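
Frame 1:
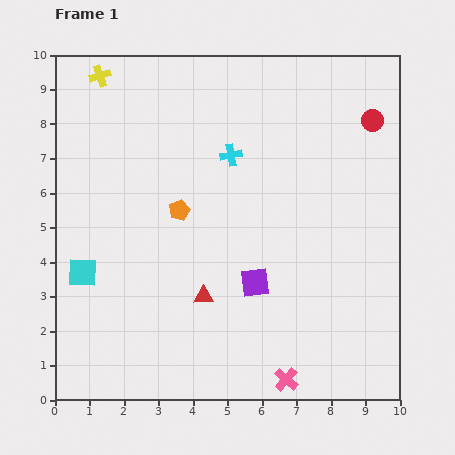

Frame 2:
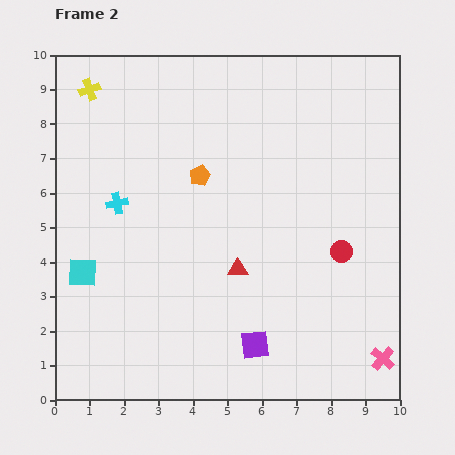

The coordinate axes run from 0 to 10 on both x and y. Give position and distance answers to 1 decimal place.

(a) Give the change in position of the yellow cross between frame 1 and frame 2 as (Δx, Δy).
(-0.3, -0.4)

The yellow cross was at (1.3, 9.4) in frame 1 and (1.0, 9.0) in frame 2.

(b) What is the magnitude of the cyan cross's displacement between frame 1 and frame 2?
3.6

The cyan cross moved from (5.1, 7.1) to (1.8, 5.7), a distance of √(3.3² + 1.4²) ≈ 3.6.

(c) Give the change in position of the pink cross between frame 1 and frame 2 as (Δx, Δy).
(2.8, 0.6)

The pink cross was at (6.7, 0.6) in frame 1 and (9.5, 1.2) in frame 2.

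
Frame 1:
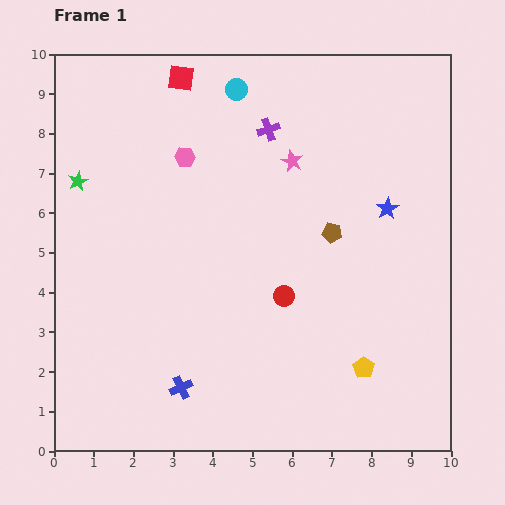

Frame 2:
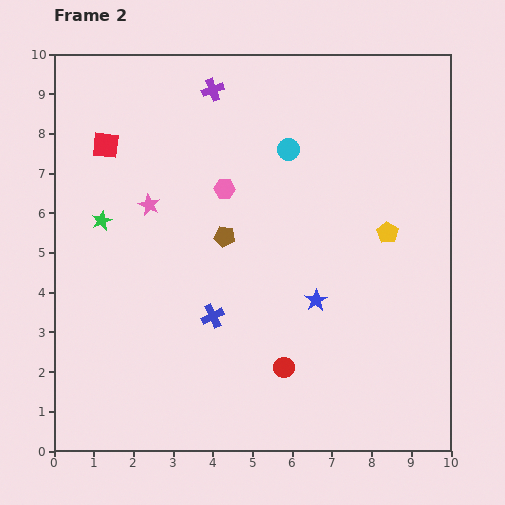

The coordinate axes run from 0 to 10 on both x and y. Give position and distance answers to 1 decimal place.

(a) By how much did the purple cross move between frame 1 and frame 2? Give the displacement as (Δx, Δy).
(-1.4, 1.0)

The purple cross was at (5.4, 8.1) in frame 1 and (4.0, 9.1) in frame 2.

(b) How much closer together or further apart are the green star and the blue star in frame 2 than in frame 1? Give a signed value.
-2.0

Distance in frame 1: 7.8. Distance in frame 2: 5.8.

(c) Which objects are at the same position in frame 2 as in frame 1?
none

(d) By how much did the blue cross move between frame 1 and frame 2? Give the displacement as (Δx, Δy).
(0.8, 1.8)

The blue cross was at (3.2, 1.6) in frame 1 and (4.0, 3.4) in frame 2.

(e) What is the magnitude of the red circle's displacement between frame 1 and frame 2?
1.8

The red circle moved from (5.8, 3.9) to (5.8, 2.1), a distance of √(0.0² + 1.8²) ≈ 1.8.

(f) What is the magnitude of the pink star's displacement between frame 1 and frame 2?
3.8

The pink star moved from (6.0, 7.3) to (2.4, 6.2), a distance of √(3.6² + 1.1²) ≈ 3.8.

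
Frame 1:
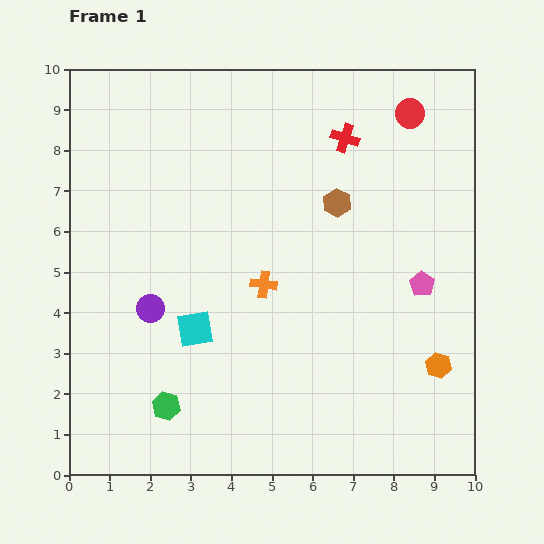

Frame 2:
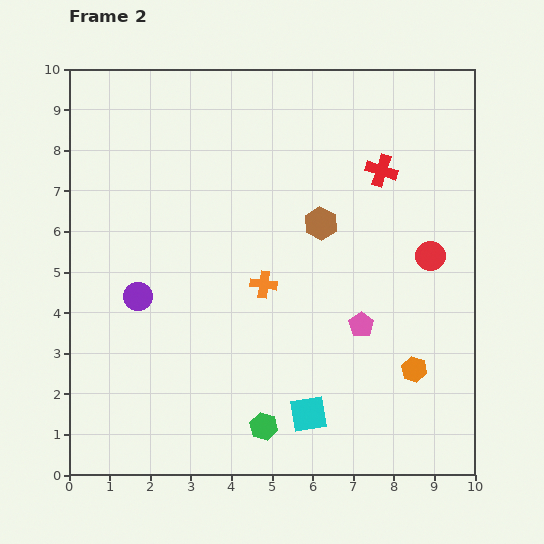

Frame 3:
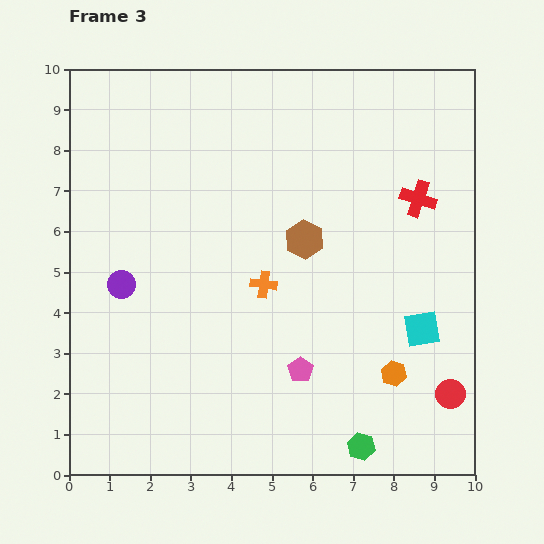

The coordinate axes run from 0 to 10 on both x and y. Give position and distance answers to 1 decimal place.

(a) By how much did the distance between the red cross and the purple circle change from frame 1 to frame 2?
+0.4

Distance in frame 1: 6.4. Distance in frame 2: 6.8.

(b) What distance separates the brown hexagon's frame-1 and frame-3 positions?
1.2

The brown hexagon moved from (6.6, 6.7) to (5.8, 5.8), a distance of √(0.8² + 0.9²) ≈ 1.2.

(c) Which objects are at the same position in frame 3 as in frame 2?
the orange cross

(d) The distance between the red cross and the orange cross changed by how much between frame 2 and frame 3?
+0.3

Distance in frame 2: 4.0. Distance in frame 3: 4.3.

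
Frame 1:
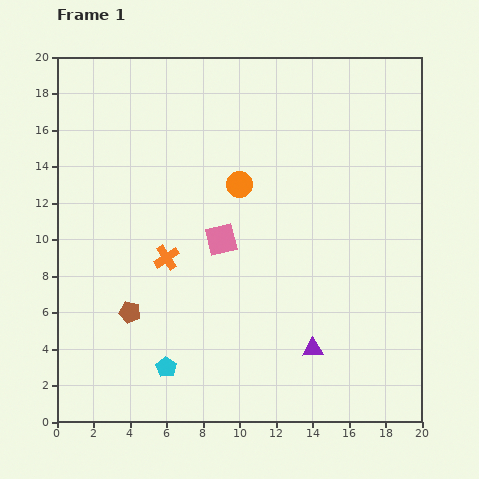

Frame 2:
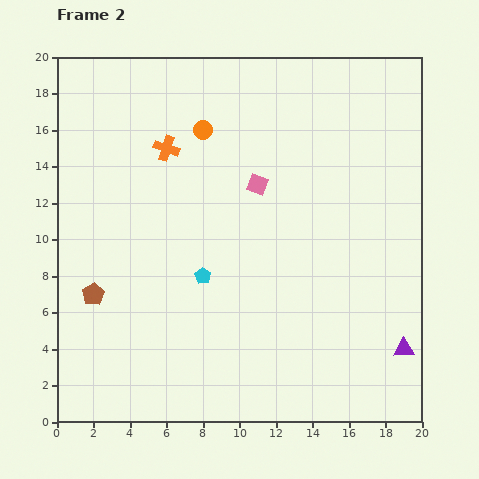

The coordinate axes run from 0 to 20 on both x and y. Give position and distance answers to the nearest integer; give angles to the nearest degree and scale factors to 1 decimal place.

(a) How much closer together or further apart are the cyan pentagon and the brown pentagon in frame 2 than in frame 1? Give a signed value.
+2

Distance in frame 1: 4. Distance in frame 2: 6.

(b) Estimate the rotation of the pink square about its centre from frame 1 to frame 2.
36° clockwise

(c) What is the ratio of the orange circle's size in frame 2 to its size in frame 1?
0.7×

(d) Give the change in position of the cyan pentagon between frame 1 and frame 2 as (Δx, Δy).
(2, 5)

The cyan pentagon was at (6, 3) in frame 1 and (8, 8) in frame 2.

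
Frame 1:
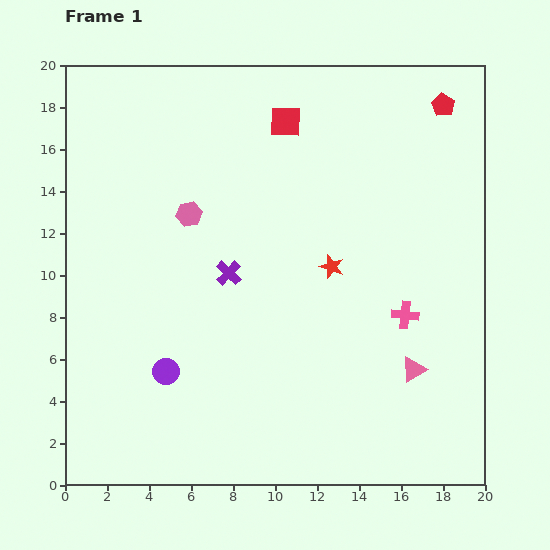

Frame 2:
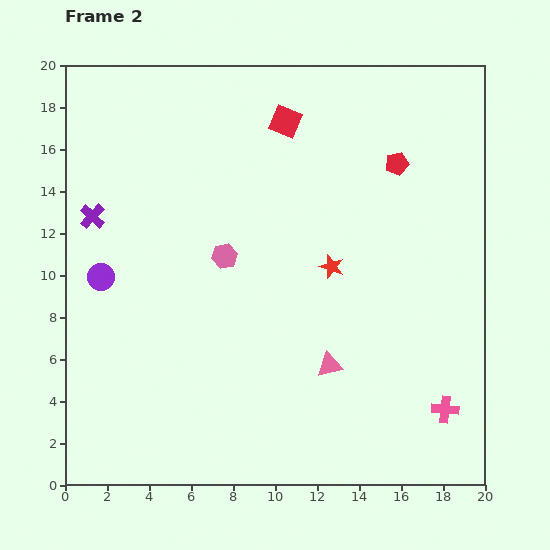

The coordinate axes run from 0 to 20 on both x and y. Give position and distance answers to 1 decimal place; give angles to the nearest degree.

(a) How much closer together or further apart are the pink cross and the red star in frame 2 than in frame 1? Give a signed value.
+4.5

Distance in frame 1: 4.2. Distance in frame 2: 8.7.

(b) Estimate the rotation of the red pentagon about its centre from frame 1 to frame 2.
26° clockwise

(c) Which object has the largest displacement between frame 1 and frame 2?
the purple cross

(moved 7.0; next 5.5)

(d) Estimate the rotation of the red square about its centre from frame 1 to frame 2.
20° clockwise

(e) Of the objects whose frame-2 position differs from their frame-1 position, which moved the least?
the pink hexagon

(moved 2.6)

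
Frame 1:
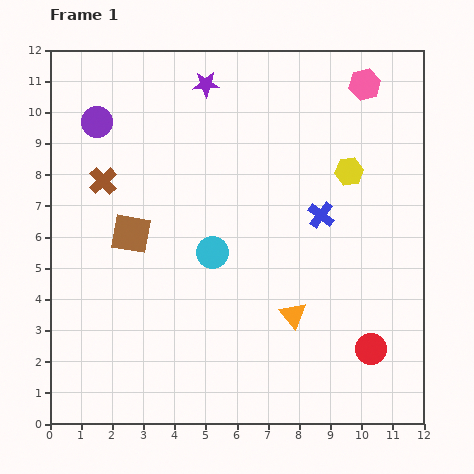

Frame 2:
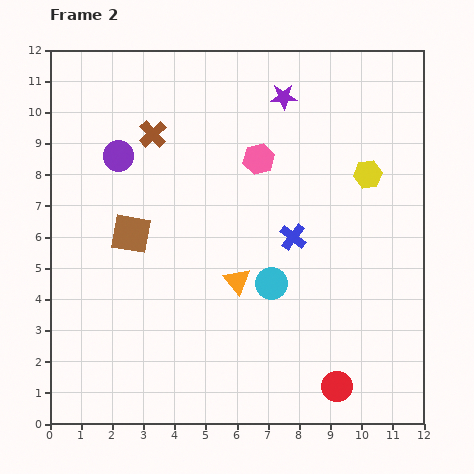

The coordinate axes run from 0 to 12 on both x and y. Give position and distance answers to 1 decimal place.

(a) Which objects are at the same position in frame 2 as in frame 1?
the brown square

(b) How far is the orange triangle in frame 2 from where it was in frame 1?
2.1

The orange triangle moved from (7.8, 3.5) to (6.0, 4.6), a distance of √(1.8² + 1.1²) ≈ 2.1.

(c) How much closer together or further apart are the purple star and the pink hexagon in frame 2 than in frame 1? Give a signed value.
-2.9

Distance in frame 1: 5.1. Distance in frame 2: 2.2.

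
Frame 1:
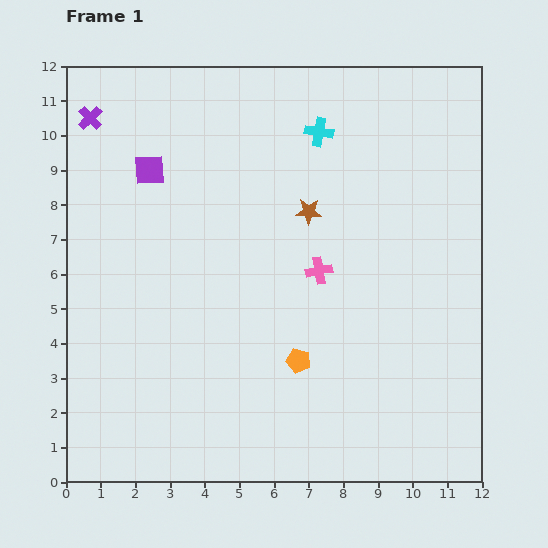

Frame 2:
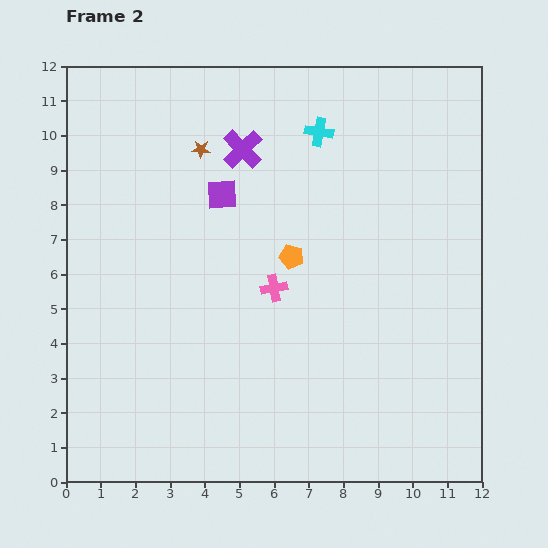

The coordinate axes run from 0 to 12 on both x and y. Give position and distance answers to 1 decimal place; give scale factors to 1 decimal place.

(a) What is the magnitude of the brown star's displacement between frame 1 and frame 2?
3.6

The brown star moved from (7.0, 7.8) to (3.9, 9.6), a distance of √(3.1² + 1.8²) ≈ 3.6.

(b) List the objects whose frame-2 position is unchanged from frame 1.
the cyan cross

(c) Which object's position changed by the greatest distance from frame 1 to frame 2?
the purple cross

(moved 4.5; next 3.6)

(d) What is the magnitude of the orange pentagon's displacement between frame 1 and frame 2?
3.0

The orange pentagon moved from (6.7, 3.5) to (6.5, 6.5), a distance of √(0.2² + 3.0²) ≈ 3.0.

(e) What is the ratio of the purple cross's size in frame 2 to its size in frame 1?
1.7×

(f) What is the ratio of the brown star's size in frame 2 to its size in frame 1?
0.7×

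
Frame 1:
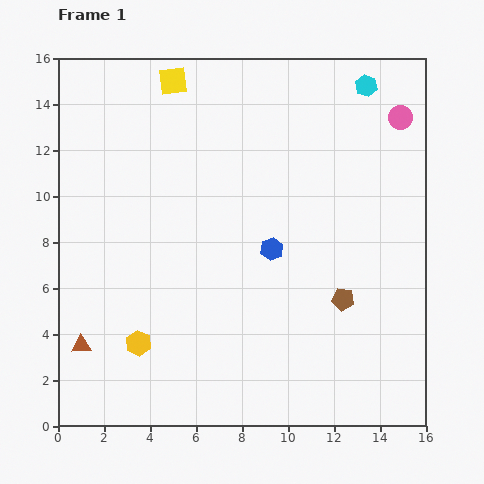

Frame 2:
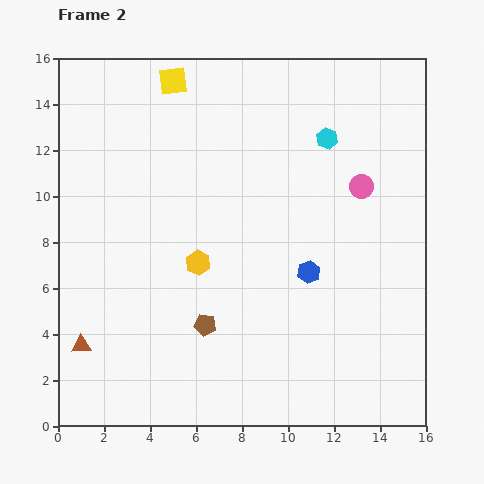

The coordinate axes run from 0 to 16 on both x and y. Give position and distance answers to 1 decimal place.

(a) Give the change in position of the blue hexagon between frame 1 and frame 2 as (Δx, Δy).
(1.6, -1.0)

The blue hexagon was at (9.3, 7.7) in frame 1 and (10.9, 6.7) in frame 2.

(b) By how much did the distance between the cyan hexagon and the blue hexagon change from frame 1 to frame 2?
-2.3

Distance in frame 1: 8.2. Distance in frame 2: 5.9.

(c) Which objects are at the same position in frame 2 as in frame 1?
the brown triangle, the yellow square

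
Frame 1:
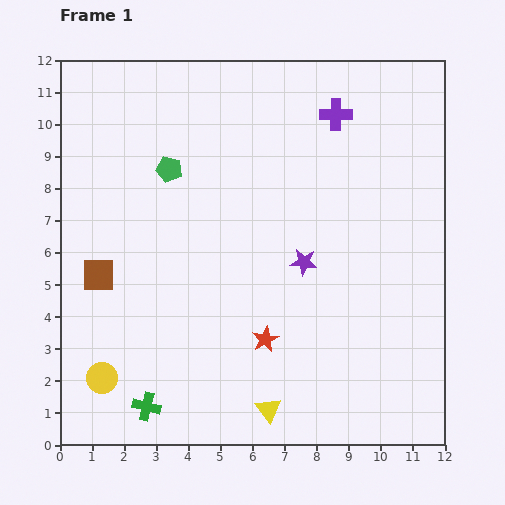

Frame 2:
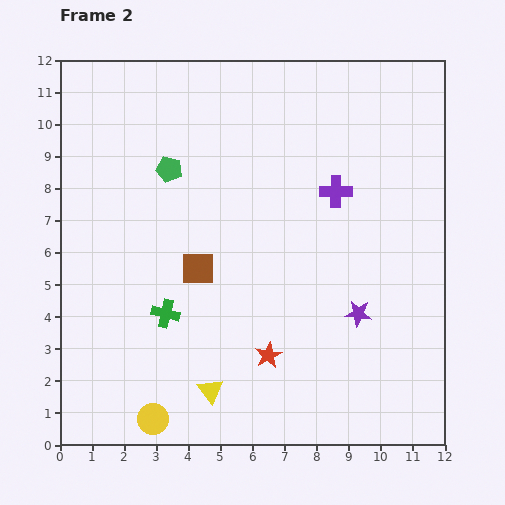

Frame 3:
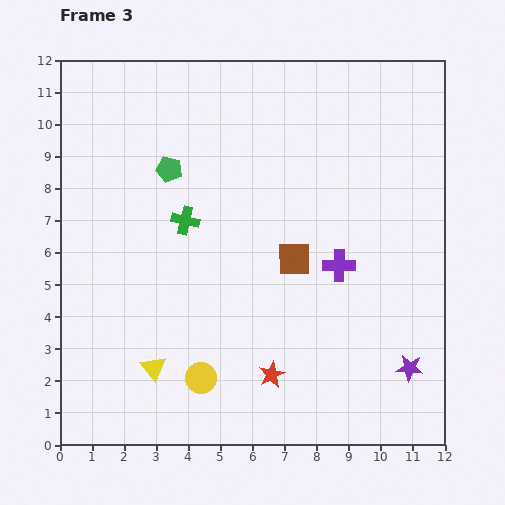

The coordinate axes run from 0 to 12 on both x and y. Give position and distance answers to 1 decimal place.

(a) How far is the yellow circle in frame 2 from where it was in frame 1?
2.1

The yellow circle moved from (1.3, 2.1) to (2.9, 0.8), a distance of √(1.6² + 1.3²) ≈ 2.1.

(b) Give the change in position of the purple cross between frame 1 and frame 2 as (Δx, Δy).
(0.0, -2.4)

The purple cross was at (8.6, 10.3) in frame 1 and (8.6, 7.9) in frame 2.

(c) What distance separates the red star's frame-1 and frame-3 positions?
1.1

The red star moved from (6.4, 3.3) to (6.6, 2.2), a distance of √(0.2² + 1.1²) ≈ 1.1.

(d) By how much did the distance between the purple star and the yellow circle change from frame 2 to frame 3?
-0.7

Distance in frame 2: 7.2. Distance in frame 3: 6.5.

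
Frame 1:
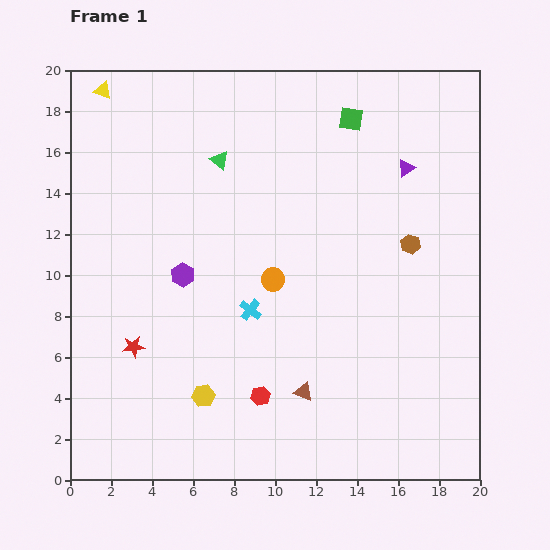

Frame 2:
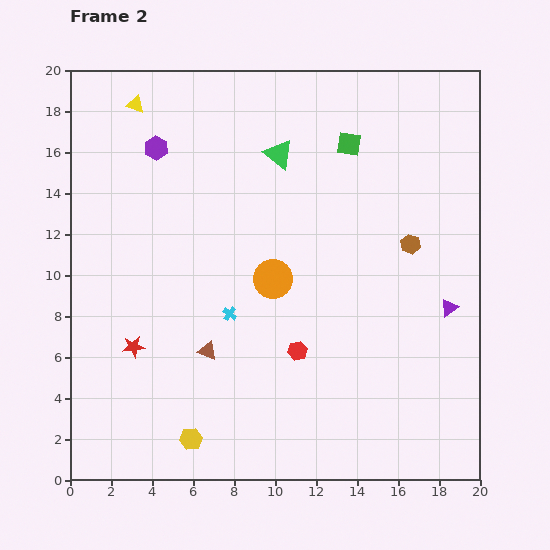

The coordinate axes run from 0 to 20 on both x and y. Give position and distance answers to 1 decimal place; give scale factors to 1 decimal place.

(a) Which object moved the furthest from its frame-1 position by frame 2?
the purple triangle

(moved 7.1; next 6.3)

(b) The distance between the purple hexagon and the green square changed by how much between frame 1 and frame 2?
-1.8

Distance in frame 1: 11.2. Distance in frame 2: 9.4.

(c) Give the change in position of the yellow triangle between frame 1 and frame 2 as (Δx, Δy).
(1.6, -0.7)

The yellow triangle was at (1.6, 19.0) in frame 1 and (3.2, 18.3) in frame 2.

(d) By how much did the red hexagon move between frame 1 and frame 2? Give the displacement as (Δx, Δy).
(1.8, 2.2)

The red hexagon was at (9.3, 4.1) in frame 1 and (11.1, 6.3) in frame 2.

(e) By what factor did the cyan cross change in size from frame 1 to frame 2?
0.6×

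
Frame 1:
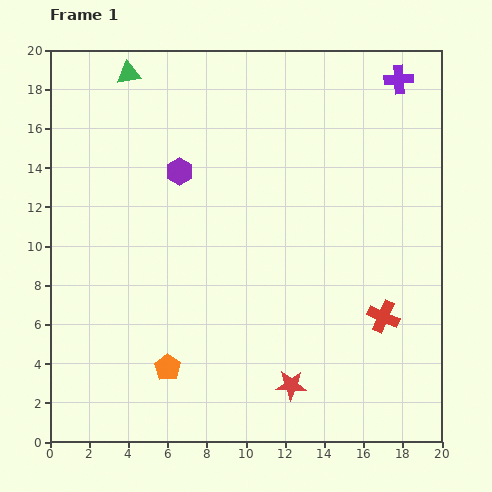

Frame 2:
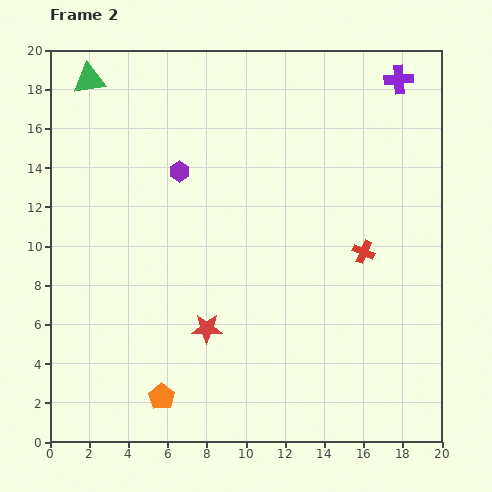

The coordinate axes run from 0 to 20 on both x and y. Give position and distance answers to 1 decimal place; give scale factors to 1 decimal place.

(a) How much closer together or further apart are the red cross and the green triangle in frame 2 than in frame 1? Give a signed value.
-1.5

Distance in frame 1: 18.0. Distance in frame 2: 16.5.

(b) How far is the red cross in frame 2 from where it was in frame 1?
3.4

The red cross moved from (17.0, 6.4) to (16.0, 9.7), a distance of √(1.0² + 3.3²) ≈ 3.4.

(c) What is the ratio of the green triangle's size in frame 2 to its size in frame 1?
1.3×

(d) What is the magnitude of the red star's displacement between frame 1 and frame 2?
5.2

The red star moved from (12.3, 2.9) to (8.0, 5.8), a distance of √(4.3² + 2.9²) ≈ 5.2.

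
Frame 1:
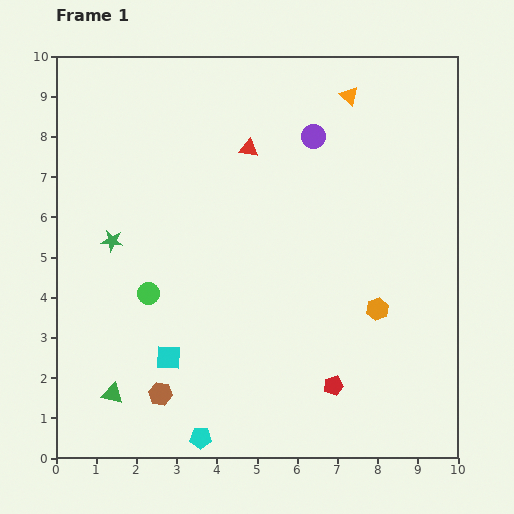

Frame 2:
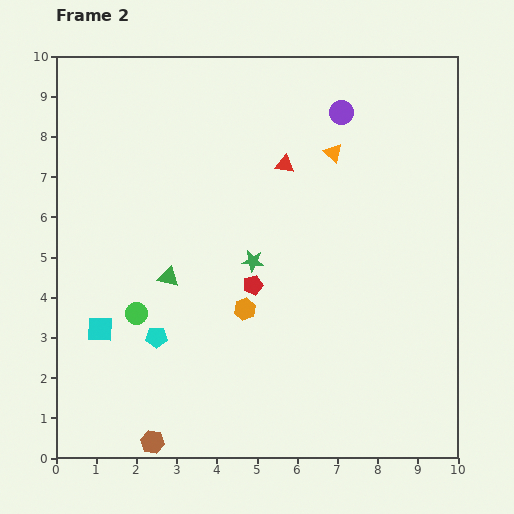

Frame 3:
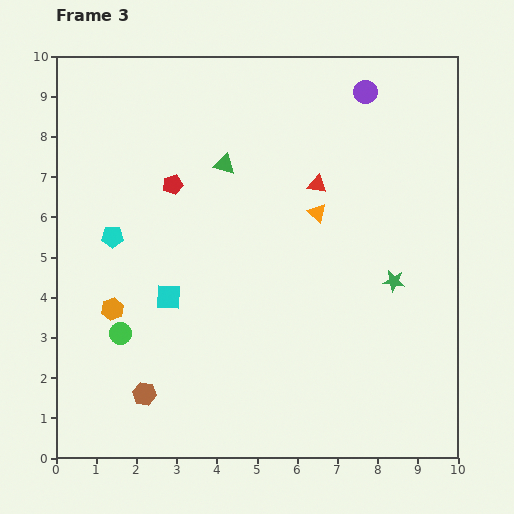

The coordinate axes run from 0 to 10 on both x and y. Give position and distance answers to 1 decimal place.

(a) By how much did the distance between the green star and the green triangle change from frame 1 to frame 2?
-1.7

Distance in frame 1: 3.8. Distance in frame 2: 2.1.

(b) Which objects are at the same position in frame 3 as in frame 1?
none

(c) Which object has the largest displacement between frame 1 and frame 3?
the green star

(moved 7.1; next 6.6)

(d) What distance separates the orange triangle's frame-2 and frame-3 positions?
1.6

The orange triangle moved from (6.9, 7.6) to (6.5, 6.1), a distance of √(0.4² + 1.5²) ≈ 1.6.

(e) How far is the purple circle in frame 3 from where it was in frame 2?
0.8

The purple circle moved from (7.1, 8.6) to (7.7, 9.1), a distance of √(0.6² + 0.5²) ≈ 0.8.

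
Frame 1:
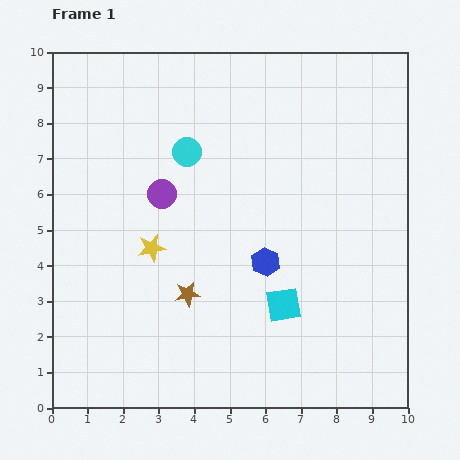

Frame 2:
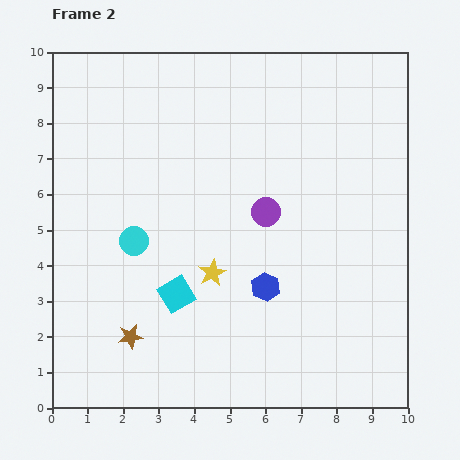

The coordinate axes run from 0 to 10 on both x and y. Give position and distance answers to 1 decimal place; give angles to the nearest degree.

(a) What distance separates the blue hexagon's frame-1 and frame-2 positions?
0.7

The blue hexagon moved from (6.0, 4.1) to (6.0, 3.4), a distance of √(0.0² + 0.7²) ≈ 0.7.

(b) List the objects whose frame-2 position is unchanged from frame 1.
none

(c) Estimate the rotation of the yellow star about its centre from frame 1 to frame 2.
15° counter-clockwise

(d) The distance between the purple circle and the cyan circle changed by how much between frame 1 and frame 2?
+2.4

Distance in frame 1: 1.4. Distance in frame 2: 3.8.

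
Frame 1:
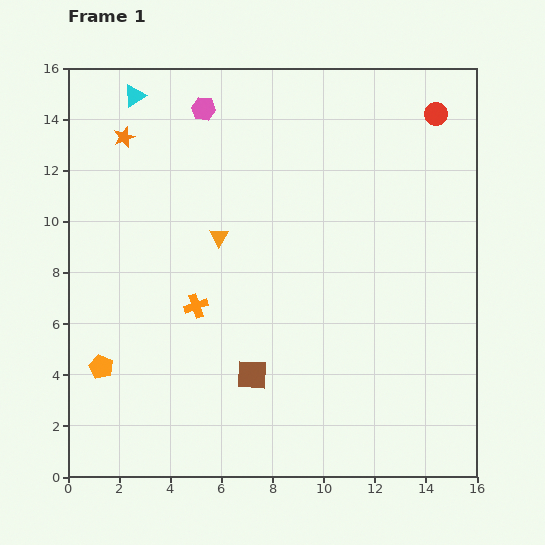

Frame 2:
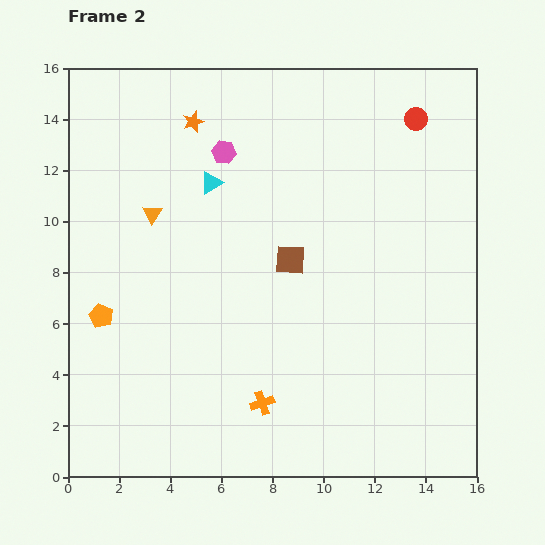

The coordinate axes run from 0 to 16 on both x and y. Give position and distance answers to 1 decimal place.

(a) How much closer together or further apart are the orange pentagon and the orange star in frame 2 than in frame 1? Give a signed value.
-0.6

Distance in frame 1: 9.0. Distance in frame 2: 8.4.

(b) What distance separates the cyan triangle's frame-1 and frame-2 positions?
4.5

The cyan triangle moved from (2.6, 14.9) to (5.6, 11.5), a distance of √(3.0² + 3.4²) ≈ 4.5.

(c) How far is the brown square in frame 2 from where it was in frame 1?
4.7

The brown square moved from (7.2, 4.0) to (8.7, 8.5), a distance of √(1.5² + 4.5²) ≈ 4.7.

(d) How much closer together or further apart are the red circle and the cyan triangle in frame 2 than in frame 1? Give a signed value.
-3.4

Distance in frame 1: 11.8. Distance in frame 2: 8.4.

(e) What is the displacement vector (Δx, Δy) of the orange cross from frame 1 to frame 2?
(2.6, -3.8)

The orange cross was at (5.0, 6.7) in frame 1 and (7.6, 2.9) in frame 2.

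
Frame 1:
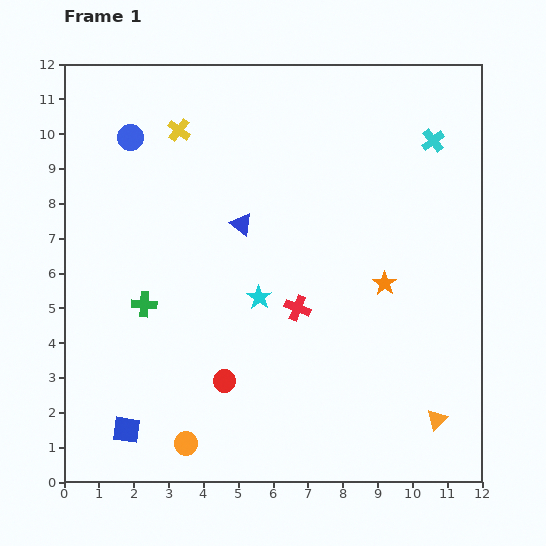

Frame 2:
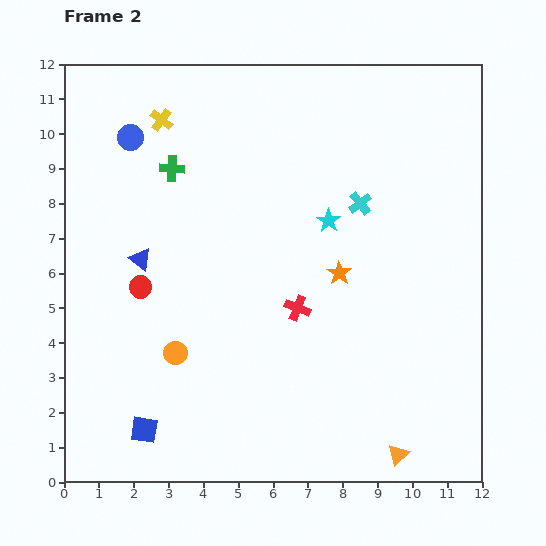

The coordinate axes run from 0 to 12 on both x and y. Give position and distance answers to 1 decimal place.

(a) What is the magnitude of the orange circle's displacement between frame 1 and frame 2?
2.6

The orange circle moved from (3.5, 1.1) to (3.2, 3.7), a distance of √(0.3² + 2.6²) ≈ 2.6.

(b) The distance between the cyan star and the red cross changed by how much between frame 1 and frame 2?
+1.6

Distance in frame 1: 1.1. Distance in frame 2: 2.7.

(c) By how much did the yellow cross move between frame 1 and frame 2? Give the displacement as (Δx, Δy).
(-0.5, 0.3)

The yellow cross was at (3.3, 10.1) in frame 1 and (2.8, 10.4) in frame 2.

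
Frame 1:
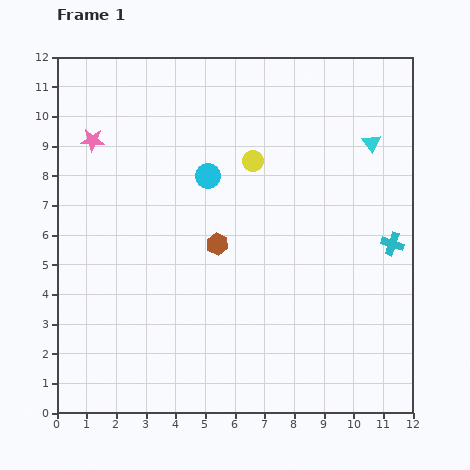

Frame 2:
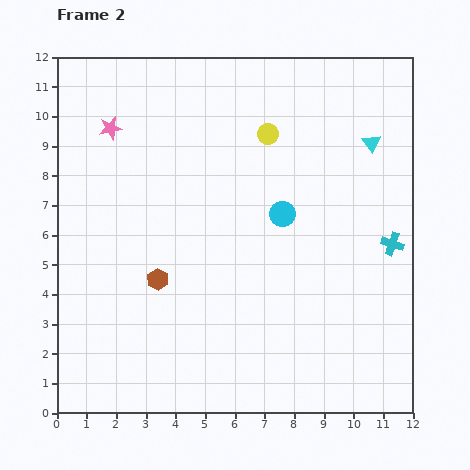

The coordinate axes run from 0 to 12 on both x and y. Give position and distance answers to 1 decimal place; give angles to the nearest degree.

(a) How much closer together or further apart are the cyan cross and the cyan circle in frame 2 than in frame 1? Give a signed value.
-2.8

Distance in frame 1: 6.6. Distance in frame 2: 3.8.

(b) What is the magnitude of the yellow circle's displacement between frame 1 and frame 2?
1.0

The yellow circle moved from (6.6, 8.5) to (7.1, 9.4), a distance of √(0.5² + 0.9²) ≈ 1.0.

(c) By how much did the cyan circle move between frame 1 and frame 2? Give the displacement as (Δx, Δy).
(2.5, -1.3)

The cyan circle was at (5.1, 8.0) in frame 1 and (7.6, 6.7) in frame 2.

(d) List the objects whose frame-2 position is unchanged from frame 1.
the cyan triangle, the cyan cross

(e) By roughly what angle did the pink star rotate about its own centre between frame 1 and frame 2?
16° counter-clockwise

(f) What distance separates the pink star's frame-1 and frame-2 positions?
0.7

The pink star moved from (1.2, 9.2) to (1.8, 9.6), a distance of √(0.6² + 0.4²) ≈ 0.7.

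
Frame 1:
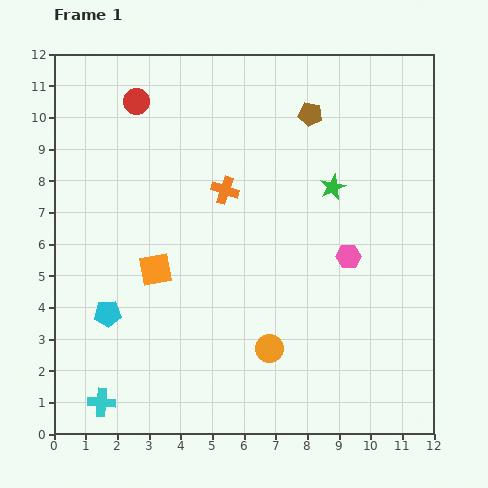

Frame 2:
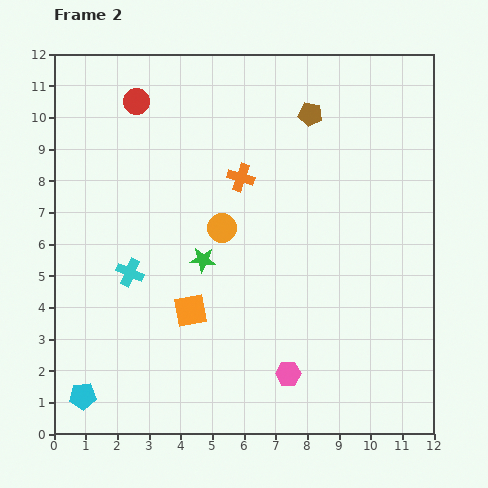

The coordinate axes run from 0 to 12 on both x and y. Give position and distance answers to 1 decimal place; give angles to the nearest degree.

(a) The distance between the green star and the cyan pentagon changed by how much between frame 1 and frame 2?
-2.4

Distance in frame 1: 8.1. Distance in frame 2: 5.7.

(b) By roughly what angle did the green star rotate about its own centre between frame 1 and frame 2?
30° clockwise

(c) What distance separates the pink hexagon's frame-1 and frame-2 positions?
4.2

The pink hexagon moved from (9.3, 5.6) to (7.4, 1.9), a distance of √(1.9² + 3.7²) ≈ 4.2.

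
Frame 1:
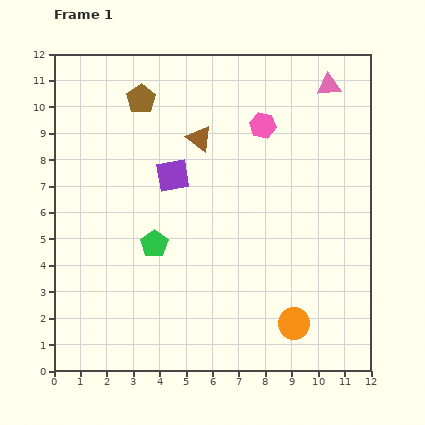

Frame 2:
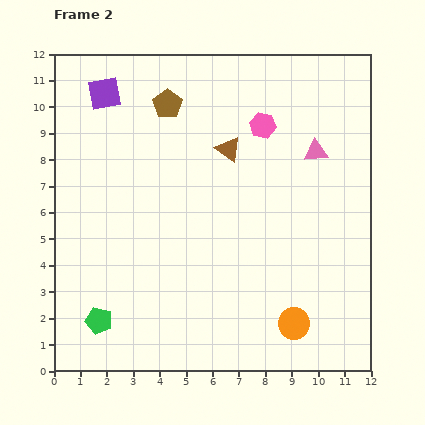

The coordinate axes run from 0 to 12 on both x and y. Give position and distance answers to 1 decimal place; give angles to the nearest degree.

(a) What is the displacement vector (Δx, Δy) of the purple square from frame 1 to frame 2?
(-2.6, 3.1)

The purple square was at (4.5, 7.4) in frame 1 and (1.9, 10.5) in frame 2.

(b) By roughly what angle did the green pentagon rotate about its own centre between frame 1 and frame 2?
21° counter-clockwise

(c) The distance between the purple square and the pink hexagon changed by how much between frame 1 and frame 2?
+2.2

Distance in frame 1: 3.9. Distance in frame 2: 6.1.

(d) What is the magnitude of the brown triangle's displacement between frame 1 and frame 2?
1.2

The brown triangle moved from (5.5, 8.8) to (6.6, 8.4), a distance of √(1.1² + 0.4²) ≈ 1.2.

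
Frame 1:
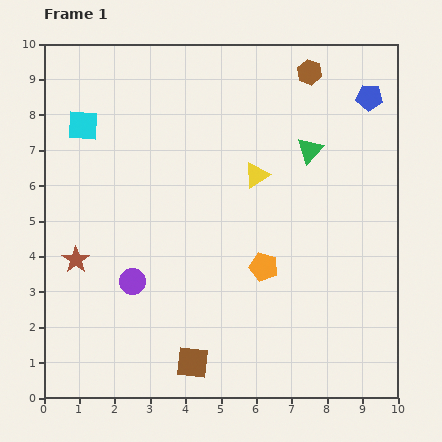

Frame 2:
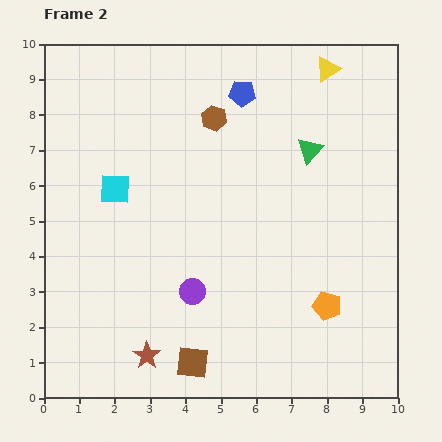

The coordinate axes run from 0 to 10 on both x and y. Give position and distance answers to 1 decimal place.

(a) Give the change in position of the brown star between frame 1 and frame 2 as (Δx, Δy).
(2.0, -2.7)

The brown star was at (0.9, 3.9) in frame 1 and (2.9, 1.2) in frame 2.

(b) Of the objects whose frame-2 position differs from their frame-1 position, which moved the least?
the purple circle

(moved 1.7)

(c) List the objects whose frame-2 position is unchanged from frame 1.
the green triangle, the brown square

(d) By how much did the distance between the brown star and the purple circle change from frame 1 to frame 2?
+0.5

Distance in frame 1: 1.7. Distance in frame 2: 2.2.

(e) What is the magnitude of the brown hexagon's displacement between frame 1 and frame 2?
3.0

The brown hexagon moved from (7.5, 9.2) to (4.8, 7.9), a distance of √(2.7² + 1.3²) ≈ 3.0.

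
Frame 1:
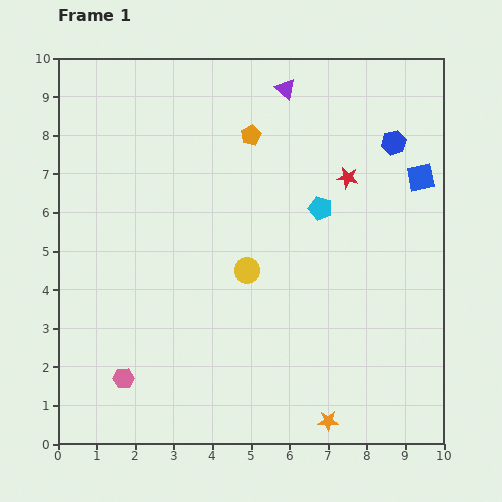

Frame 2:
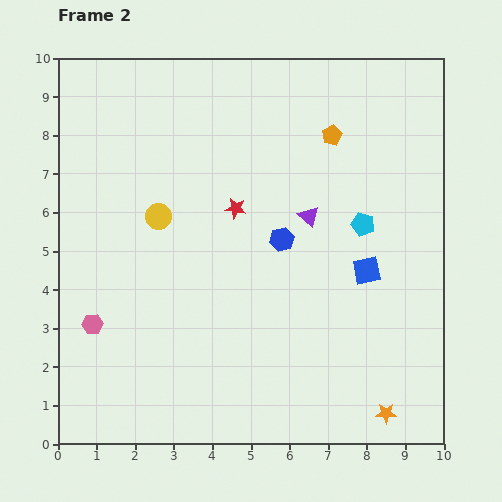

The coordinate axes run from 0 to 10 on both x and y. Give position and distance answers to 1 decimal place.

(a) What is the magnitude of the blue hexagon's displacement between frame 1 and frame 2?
3.8

The blue hexagon moved from (8.7, 7.8) to (5.8, 5.3), a distance of √(2.9² + 2.5²) ≈ 3.8.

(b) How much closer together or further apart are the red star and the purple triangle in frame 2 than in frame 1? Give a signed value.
-0.9

Distance in frame 1: 2.8. Distance in frame 2: 1.9.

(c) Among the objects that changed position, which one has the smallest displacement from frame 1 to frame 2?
the cyan pentagon

(moved 1.2)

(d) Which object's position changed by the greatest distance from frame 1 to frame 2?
the blue hexagon

(moved 3.8; next 3.4)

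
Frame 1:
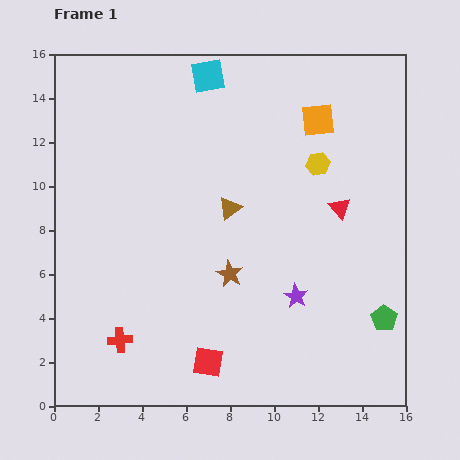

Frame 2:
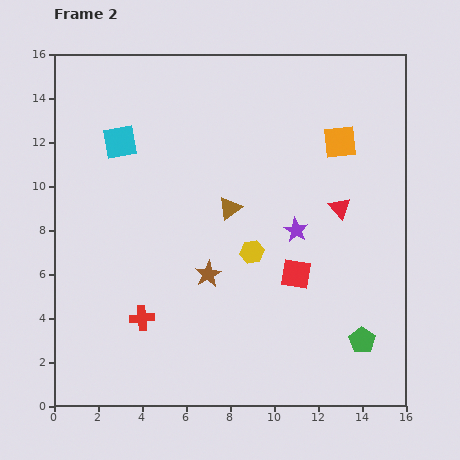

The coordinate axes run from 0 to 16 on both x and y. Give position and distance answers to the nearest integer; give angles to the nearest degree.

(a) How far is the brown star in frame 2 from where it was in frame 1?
1

The brown star moved from (8, 6) to (7, 6), a distance of √(1² + 0²) ≈ 1.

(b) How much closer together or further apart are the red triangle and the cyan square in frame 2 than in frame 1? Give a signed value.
+2

Distance in frame 1: 8. Distance in frame 2: 10.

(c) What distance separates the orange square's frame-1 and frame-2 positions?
1

The orange square moved from (12, 13) to (13, 12), a distance of √(1² + 1²) ≈ 1.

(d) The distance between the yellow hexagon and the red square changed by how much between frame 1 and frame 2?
-8

Distance in frame 1: 10. Distance in frame 2: 2.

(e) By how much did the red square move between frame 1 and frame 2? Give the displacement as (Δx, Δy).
(4, 4)

The red square was at (7, 2) in frame 1 and (11, 6) in frame 2.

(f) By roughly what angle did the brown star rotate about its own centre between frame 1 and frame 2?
15° clockwise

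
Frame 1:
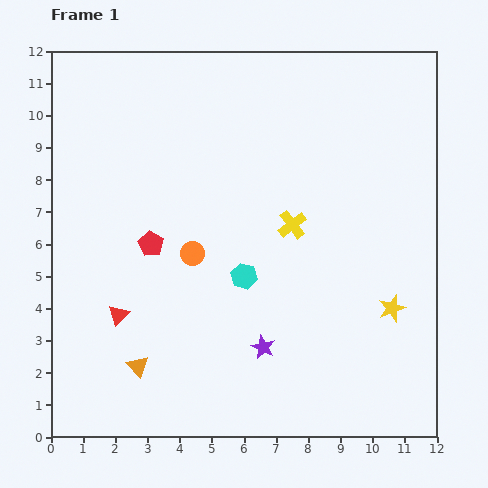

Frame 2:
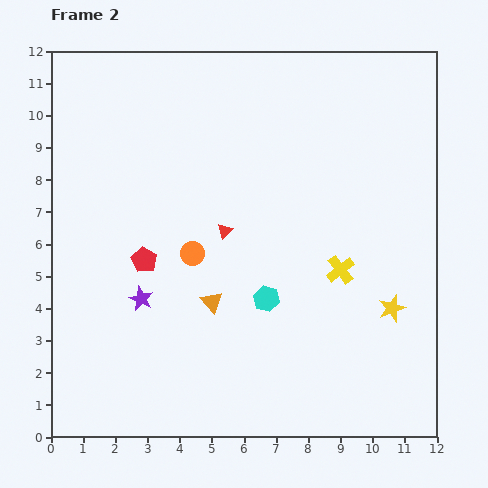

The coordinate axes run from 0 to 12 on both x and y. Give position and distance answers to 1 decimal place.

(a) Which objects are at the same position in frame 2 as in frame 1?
the yellow star, the orange circle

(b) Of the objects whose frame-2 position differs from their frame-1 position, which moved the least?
the red pentagon

(moved 0.5)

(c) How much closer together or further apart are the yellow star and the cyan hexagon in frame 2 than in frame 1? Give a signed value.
-0.8

Distance in frame 1: 4.7. Distance in frame 2: 3.9.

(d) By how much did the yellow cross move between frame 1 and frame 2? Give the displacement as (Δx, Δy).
(1.5, -1.4)

The yellow cross was at (7.5, 6.6) in frame 1 and (9.0, 5.2) in frame 2.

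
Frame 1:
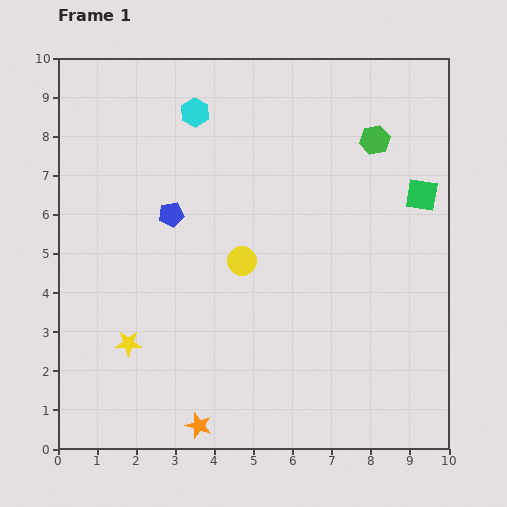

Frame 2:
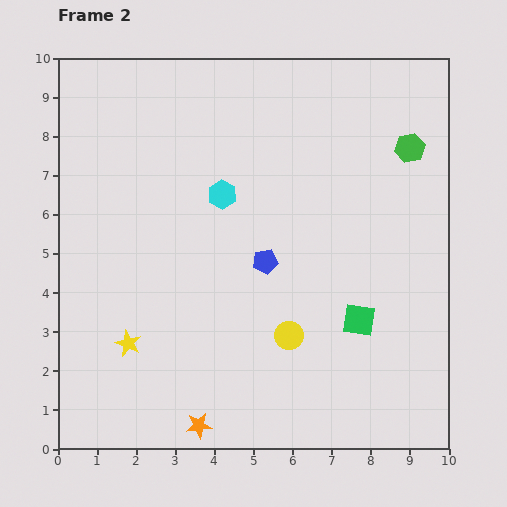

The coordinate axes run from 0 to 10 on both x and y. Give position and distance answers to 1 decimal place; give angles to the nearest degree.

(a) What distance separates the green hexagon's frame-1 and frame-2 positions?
0.9

The green hexagon moved from (8.1, 7.9) to (9.0, 7.7), a distance of √(0.9² + 0.2²) ≈ 0.9.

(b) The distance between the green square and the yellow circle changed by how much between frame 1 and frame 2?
-3.1

Distance in frame 1: 4.9. Distance in frame 2: 1.8.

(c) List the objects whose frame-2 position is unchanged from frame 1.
the yellow star, the orange star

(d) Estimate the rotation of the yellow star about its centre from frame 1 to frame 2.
23° clockwise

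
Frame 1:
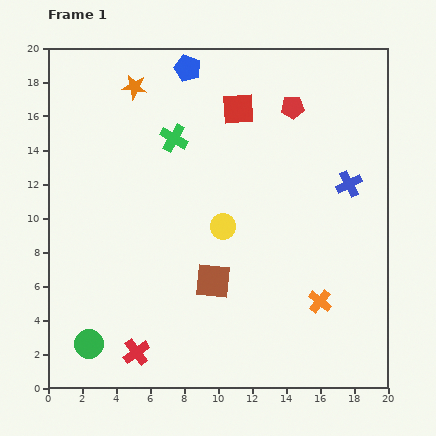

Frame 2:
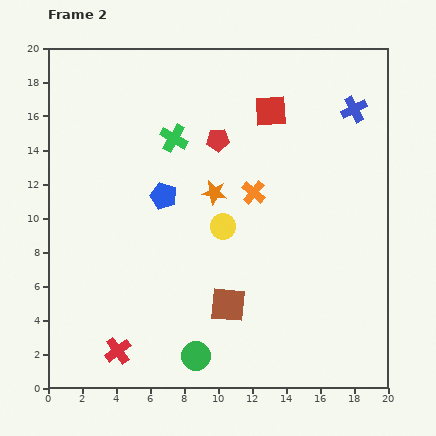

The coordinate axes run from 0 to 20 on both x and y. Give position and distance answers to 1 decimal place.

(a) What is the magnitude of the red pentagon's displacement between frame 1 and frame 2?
4.8

The red pentagon moved from (14.4, 16.5) to (10.0, 14.6), a distance of √(4.4² + 1.9²) ≈ 4.8.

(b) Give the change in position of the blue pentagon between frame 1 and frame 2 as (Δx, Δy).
(-1.4, -7.5)

The blue pentagon was at (8.2, 18.8) in frame 1 and (6.8, 11.3) in frame 2.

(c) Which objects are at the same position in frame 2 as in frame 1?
the green cross, the yellow circle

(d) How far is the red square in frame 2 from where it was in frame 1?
1.9

The red square moved from (11.2, 16.4) to (13.1, 16.3), a distance of √(1.9² + 0.1²) ≈ 1.9.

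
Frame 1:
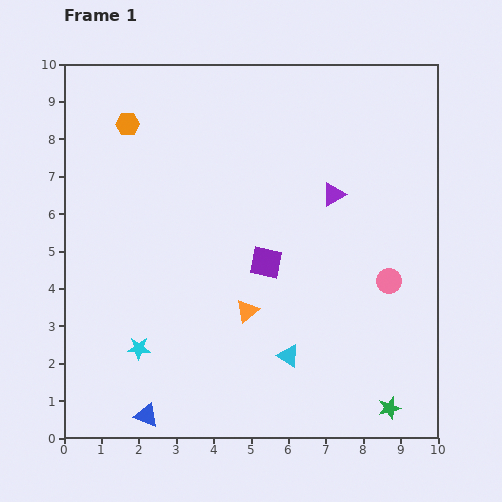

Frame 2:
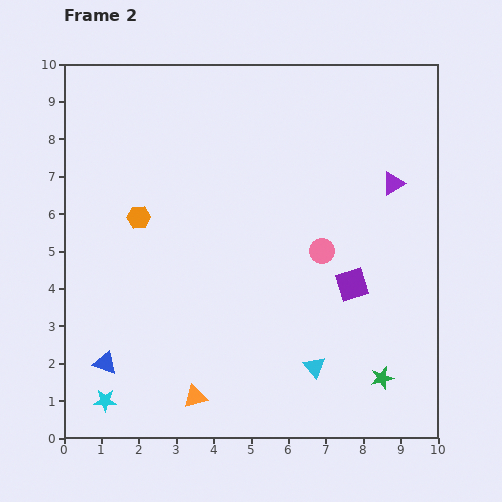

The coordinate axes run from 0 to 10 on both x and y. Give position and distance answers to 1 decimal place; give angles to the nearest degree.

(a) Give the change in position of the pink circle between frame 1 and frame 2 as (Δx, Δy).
(-1.8, 0.8)

The pink circle was at (8.7, 4.2) in frame 1 and (6.9, 5.0) in frame 2.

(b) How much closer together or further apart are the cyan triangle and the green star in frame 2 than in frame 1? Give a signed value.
-1.2

Distance in frame 1: 3.0. Distance in frame 2: 1.8.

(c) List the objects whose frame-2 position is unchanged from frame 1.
none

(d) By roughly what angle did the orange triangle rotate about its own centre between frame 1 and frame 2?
23° clockwise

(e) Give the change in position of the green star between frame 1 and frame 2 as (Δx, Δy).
(-0.2, 0.8)

The green star was at (8.7, 0.8) in frame 1 and (8.5, 1.6) in frame 2.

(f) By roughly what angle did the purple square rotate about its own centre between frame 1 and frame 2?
30° counter-clockwise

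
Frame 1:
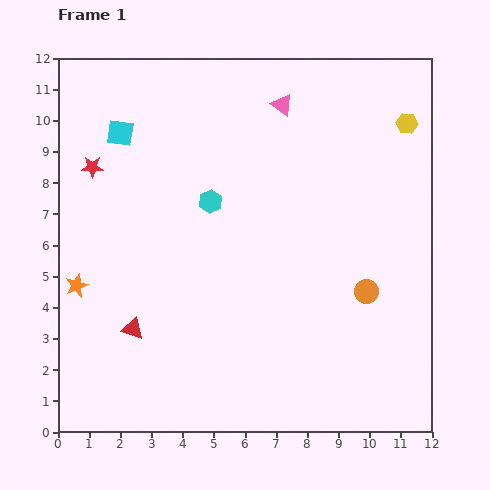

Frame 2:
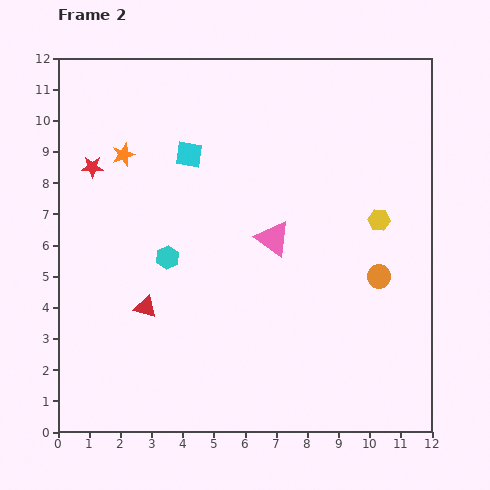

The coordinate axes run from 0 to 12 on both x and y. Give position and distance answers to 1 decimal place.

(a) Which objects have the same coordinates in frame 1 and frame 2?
the red star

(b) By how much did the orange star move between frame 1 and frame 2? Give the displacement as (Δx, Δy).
(1.5, 4.2)

The orange star was at (0.6, 4.7) in frame 1 and (2.1, 8.9) in frame 2.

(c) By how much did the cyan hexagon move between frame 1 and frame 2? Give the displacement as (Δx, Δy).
(-1.4, -1.8)

The cyan hexagon was at (4.9, 7.4) in frame 1 and (3.5, 5.6) in frame 2.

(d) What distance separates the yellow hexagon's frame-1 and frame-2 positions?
3.2

The yellow hexagon moved from (11.2, 9.9) to (10.3, 6.8), a distance of √(0.9² + 3.1²) ≈ 3.2.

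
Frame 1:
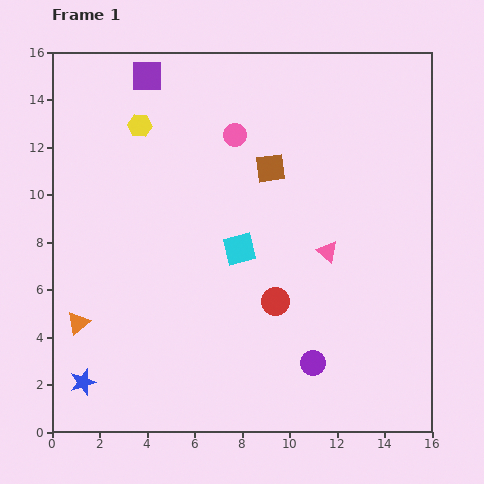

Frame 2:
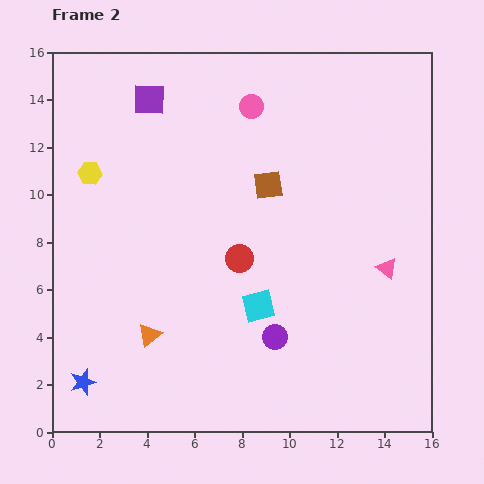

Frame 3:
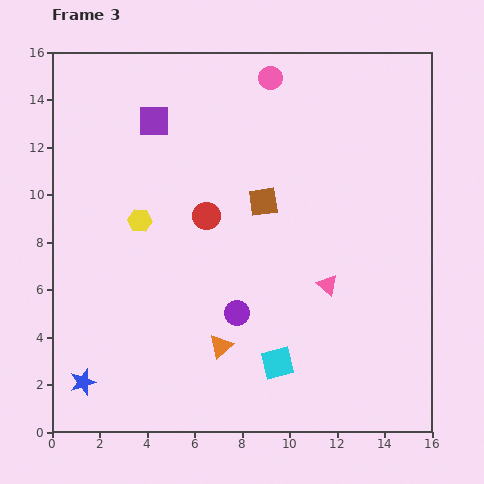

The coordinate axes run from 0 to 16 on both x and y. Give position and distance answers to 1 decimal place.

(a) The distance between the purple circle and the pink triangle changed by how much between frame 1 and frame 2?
+0.8

Distance in frame 1: 4.7. Distance in frame 2: 5.5.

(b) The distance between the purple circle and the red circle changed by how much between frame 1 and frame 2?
+0.5

Distance in frame 1: 3.1. Distance in frame 2: 3.6.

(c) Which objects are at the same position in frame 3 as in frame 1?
the blue star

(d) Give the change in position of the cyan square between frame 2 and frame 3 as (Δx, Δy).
(0.8, -2.4)

The cyan square was at (8.7, 5.3) in frame 2 and (9.5, 2.9) in frame 3.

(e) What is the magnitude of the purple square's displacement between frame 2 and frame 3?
0.9

The purple square moved from (4.1, 14.0) to (4.3, 13.1), a distance of √(0.2² + 0.9²) ≈ 0.9.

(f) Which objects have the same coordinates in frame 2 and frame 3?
the blue star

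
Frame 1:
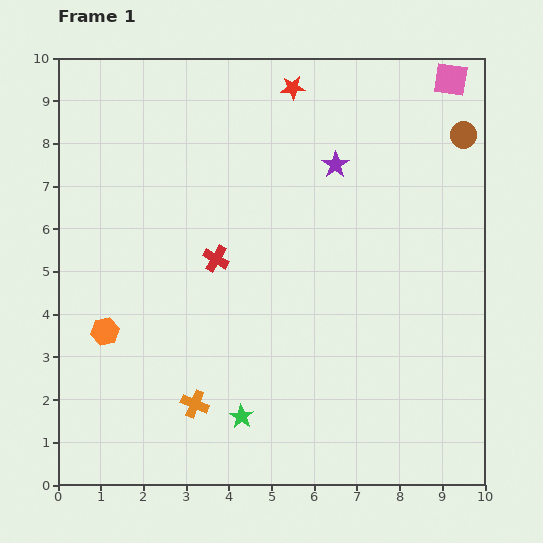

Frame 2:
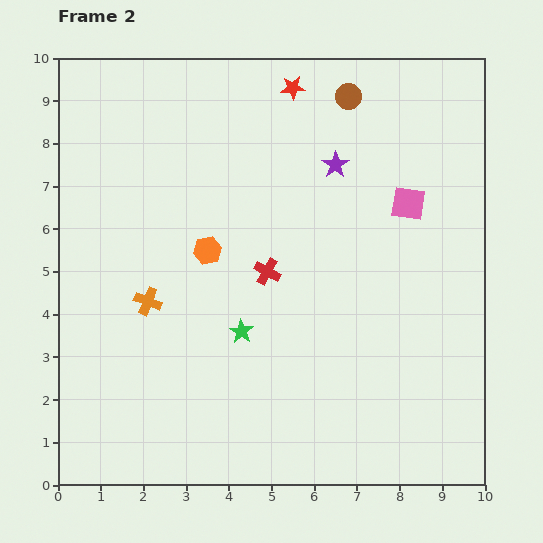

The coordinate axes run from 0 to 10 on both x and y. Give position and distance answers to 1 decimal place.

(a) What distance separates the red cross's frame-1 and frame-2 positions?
1.2

The red cross moved from (3.7, 5.3) to (4.9, 5.0), a distance of √(1.2² + 0.3²) ≈ 1.2.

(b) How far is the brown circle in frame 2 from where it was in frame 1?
2.8

The brown circle moved from (9.5, 8.2) to (6.8, 9.1), a distance of √(2.7² + 0.9²) ≈ 2.8.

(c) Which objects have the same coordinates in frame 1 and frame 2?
the red star, the purple star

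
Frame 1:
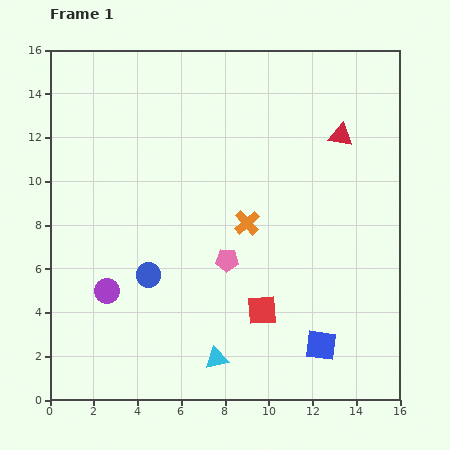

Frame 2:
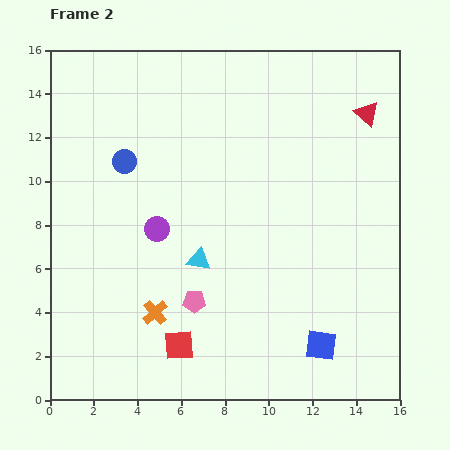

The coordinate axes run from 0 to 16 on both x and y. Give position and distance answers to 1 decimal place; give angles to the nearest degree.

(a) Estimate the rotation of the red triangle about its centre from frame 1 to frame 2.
30° clockwise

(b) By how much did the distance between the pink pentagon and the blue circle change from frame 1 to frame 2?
+3.5

Distance in frame 1: 3.7. Distance in frame 2: 7.2.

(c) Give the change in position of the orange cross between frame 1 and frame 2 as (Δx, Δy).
(-4.2, -4.1)

The orange cross was at (9.0, 8.1) in frame 1 and (4.8, 4.0) in frame 2.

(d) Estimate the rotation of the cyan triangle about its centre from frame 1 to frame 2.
24° clockwise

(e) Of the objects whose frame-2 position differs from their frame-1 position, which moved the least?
the red triangle

(moved 1.6)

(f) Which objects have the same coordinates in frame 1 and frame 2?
the blue square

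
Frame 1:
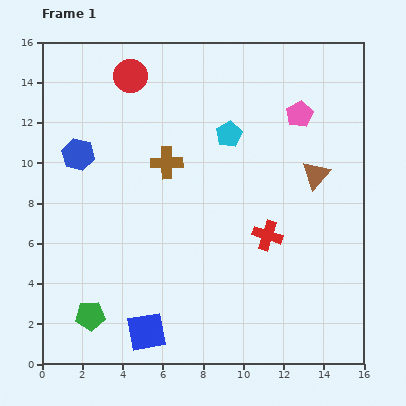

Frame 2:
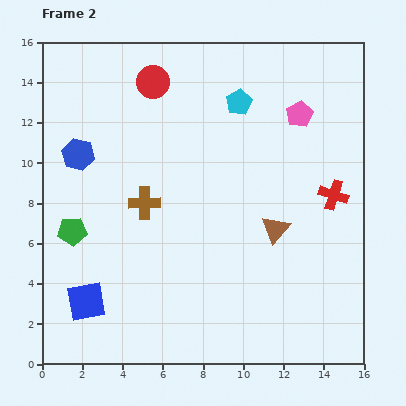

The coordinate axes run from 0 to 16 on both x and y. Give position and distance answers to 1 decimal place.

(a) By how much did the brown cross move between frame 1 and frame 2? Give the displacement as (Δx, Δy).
(-1.1, -2.0)

The brown cross was at (6.2, 10.0) in frame 1 and (5.1, 8.0) in frame 2.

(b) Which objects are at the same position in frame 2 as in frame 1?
the pink pentagon, the blue hexagon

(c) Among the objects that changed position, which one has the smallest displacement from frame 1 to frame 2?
the red circle

(moved 1.1)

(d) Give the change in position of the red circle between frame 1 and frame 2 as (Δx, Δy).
(1.1, -0.3)

The red circle was at (4.4, 14.3) in frame 1 and (5.5, 14.0) in frame 2.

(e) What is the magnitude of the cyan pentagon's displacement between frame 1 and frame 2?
1.7

The cyan pentagon moved from (9.3, 11.4) to (9.8, 13.0), a distance of √(0.5² + 1.6²) ≈ 1.7.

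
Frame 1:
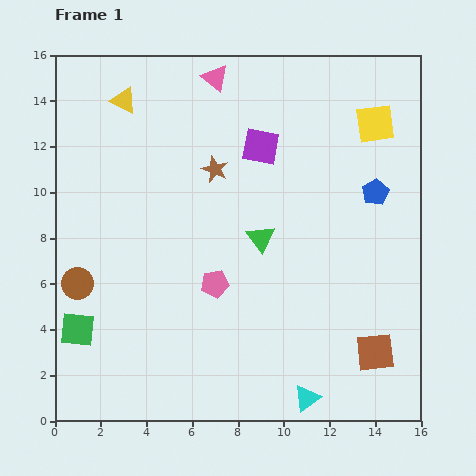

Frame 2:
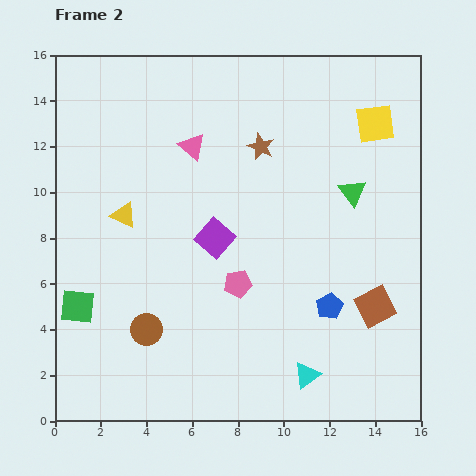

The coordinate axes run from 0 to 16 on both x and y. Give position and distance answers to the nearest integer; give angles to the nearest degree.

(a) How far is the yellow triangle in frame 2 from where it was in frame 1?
5

The yellow triangle moved from (3, 14) to (3, 9), a distance of √(0² + 5²) ≈ 5.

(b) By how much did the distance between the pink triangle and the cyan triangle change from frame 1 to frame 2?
-4

Distance in frame 1: 15. Distance in frame 2: 11.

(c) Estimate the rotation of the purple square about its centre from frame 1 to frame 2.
31° clockwise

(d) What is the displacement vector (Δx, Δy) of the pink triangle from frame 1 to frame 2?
(-1, -3)

The pink triangle was at (7, 15) in frame 1 and (6, 12) in frame 2.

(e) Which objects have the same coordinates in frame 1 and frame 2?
the yellow square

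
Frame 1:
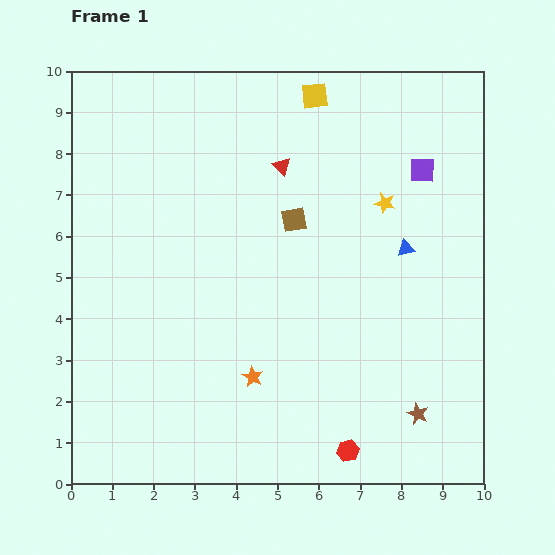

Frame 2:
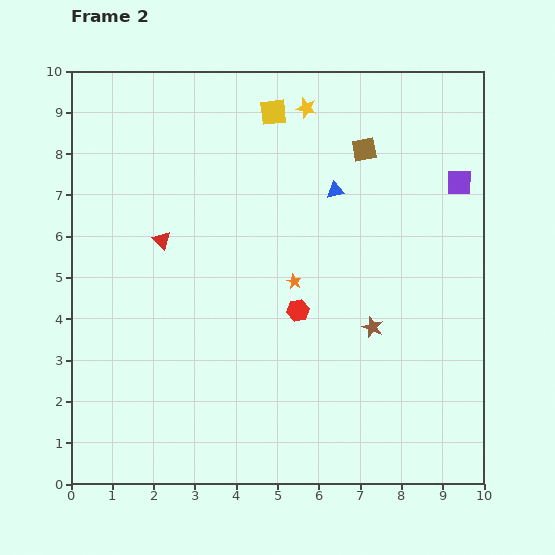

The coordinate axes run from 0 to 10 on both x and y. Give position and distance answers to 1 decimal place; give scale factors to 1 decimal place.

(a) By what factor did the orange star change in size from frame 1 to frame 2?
0.7×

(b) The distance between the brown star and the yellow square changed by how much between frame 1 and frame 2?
-2.4

Distance in frame 1: 8.1. Distance in frame 2: 5.7.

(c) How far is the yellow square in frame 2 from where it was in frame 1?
1.1

The yellow square moved from (5.9, 9.4) to (4.9, 9.0), a distance of √(1.0² + 0.4²) ≈ 1.1.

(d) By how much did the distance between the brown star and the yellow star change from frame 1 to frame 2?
+0.3

Distance in frame 1: 5.2. Distance in frame 2: 5.5.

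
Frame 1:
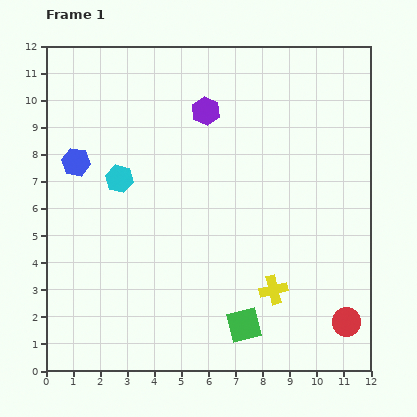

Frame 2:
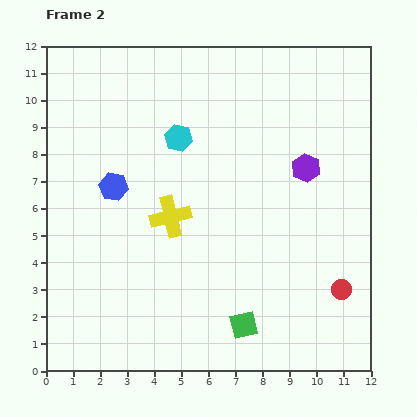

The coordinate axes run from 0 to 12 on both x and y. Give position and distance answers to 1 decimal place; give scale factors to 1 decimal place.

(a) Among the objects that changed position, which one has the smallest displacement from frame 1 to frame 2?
the red circle

(moved 1.2)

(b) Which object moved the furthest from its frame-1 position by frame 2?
the yellow cross

(moved 4.7; next 4.3)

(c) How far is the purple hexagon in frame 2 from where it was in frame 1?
4.3

The purple hexagon moved from (5.9, 9.6) to (9.6, 7.5), a distance of √(3.7² + 2.1²) ≈ 4.3.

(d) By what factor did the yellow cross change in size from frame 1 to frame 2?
1.4×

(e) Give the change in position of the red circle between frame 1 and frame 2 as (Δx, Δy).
(-0.2, 1.2)

The red circle was at (11.1, 1.8) in frame 1 and (10.9, 3.0) in frame 2.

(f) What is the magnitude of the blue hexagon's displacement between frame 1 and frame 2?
1.7

The blue hexagon moved from (1.1, 7.7) to (2.5, 6.8), a distance of √(1.4² + 0.9²) ≈ 1.7.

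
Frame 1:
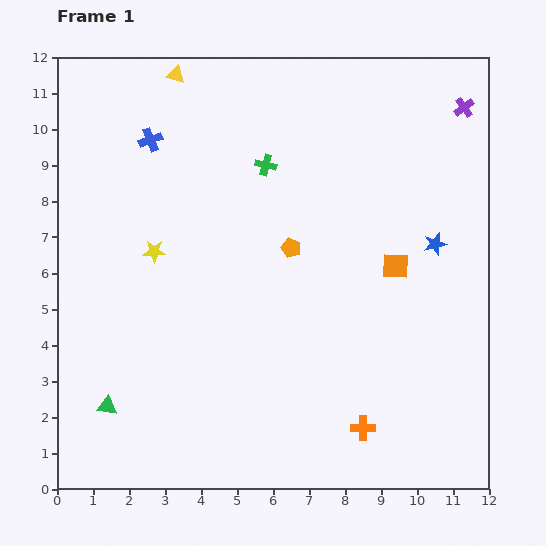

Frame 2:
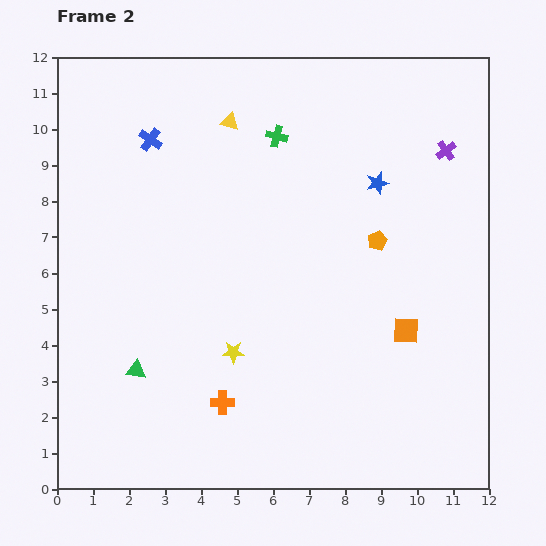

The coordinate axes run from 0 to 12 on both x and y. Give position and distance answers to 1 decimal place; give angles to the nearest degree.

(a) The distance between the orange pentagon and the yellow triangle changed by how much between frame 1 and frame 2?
-0.5

Distance in frame 1: 5.8. Distance in frame 2: 5.3.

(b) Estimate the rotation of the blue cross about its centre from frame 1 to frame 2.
34° counter-clockwise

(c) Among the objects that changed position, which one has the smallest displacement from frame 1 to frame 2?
the green cross

(moved 0.9)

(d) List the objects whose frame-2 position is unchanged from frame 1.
the blue cross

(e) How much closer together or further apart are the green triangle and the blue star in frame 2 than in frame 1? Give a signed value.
-1.7

Distance in frame 1: 10.2. Distance in frame 2: 8.5.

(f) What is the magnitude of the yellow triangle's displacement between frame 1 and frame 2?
2.0

The yellow triangle moved from (3.3, 11.5) to (4.8, 10.2), a distance of √(1.5² + 1.3²) ≈ 2.0.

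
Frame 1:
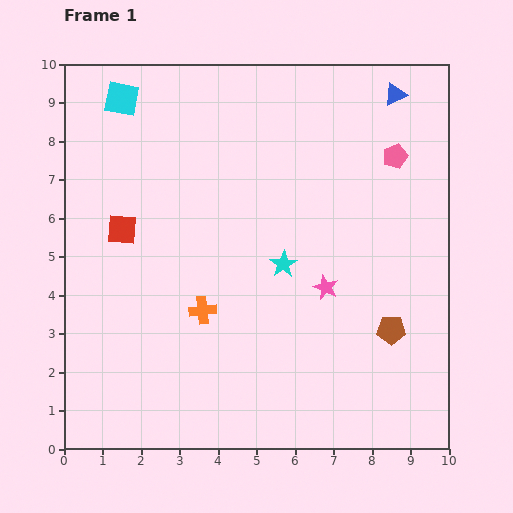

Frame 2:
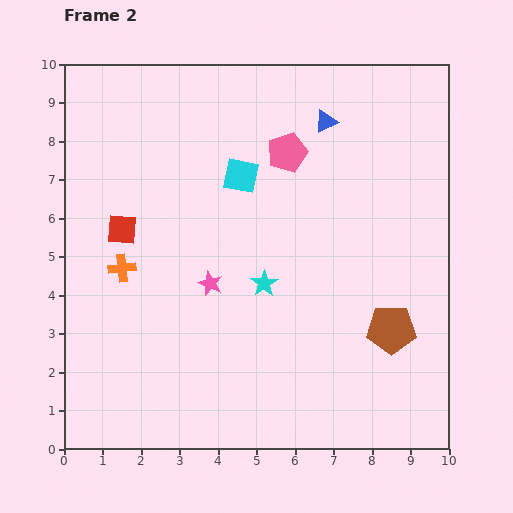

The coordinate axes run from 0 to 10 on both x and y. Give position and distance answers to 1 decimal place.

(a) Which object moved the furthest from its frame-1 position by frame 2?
the cyan square

(moved 3.7; next 3.0)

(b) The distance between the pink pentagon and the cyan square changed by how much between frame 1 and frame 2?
-6.0

Distance in frame 1: 7.3. Distance in frame 2: 1.3.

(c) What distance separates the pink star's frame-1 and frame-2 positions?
3.0

The pink star moved from (6.8, 4.2) to (3.8, 4.3), a distance of √(3.0² + 0.1²) ≈ 3.0.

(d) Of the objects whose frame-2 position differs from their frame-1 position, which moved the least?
the cyan star

(moved 0.7)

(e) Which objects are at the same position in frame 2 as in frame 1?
the red square, the brown pentagon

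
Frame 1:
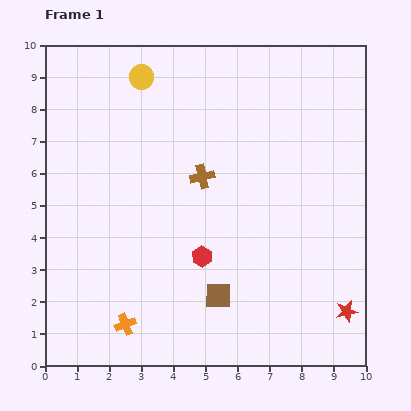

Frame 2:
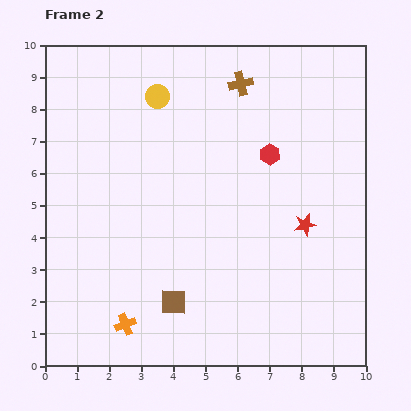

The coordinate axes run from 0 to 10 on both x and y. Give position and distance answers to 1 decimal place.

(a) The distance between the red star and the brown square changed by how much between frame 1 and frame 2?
+0.8

Distance in frame 1: 4.0. Distance in frame 2: 4.8.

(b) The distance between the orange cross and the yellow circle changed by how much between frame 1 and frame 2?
-0.5

Distance in frame 1: 7.7. Distance in frame 2: 7.2.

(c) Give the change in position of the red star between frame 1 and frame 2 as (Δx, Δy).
(-1.3, 2.7)

The red star was at (9.4, 1.7) in frame 1 and (8.1, 4.4) in frame 2.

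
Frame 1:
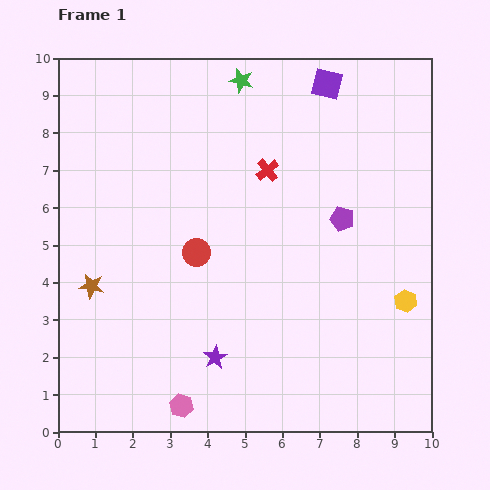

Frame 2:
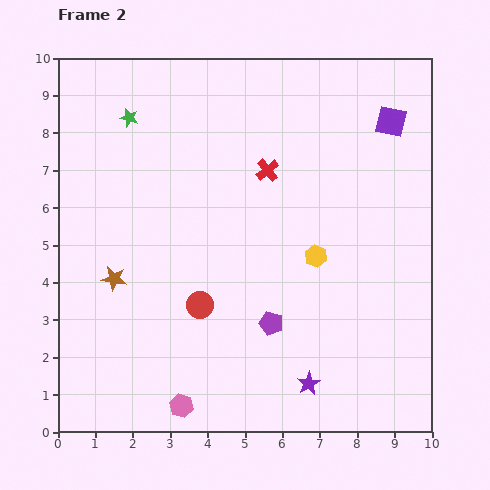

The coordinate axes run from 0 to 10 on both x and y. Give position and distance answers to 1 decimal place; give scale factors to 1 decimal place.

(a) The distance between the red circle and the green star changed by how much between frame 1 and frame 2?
+0.5

Distance in frame 1: 4.8. Distance in frame 2: 5.3.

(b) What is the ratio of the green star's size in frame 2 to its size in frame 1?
0.8×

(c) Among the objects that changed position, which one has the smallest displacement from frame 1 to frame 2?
the brown star

(moved 0.6)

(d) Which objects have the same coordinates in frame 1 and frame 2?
the pink hexagon, the red cross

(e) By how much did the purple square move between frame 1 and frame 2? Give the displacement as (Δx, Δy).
(1.7, -1.0)

The purple square was at (7.2, 9.3) in frame 1 and (8.9, 8.3) in frame 2.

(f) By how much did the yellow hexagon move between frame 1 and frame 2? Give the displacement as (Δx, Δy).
(-2.4, 1.2)

The yellow hexagon was at (9.3, 3.5) in frame 1 and (6.9, 4.7) in frame 2.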